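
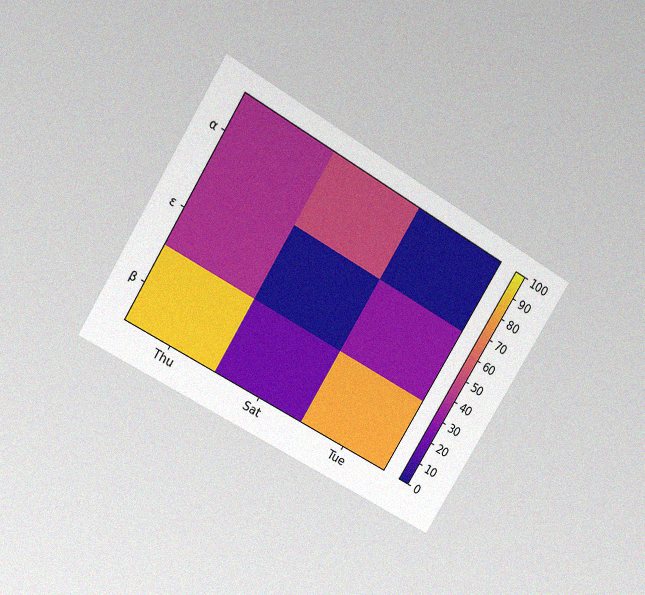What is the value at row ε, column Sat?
0

The chart is tilted about 31° clockwise and viewed at a slight angle, with some photo noise. Matching cell (ε, Sat) against the colorbar gives 0.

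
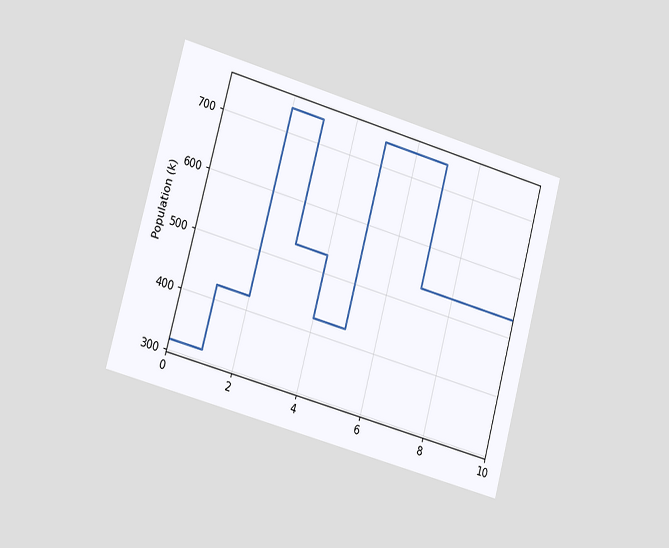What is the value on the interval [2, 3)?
The chart is tilted about 15° clockwise and viewed slightly from the left. On [2, 3) the step sits at 742k.

742k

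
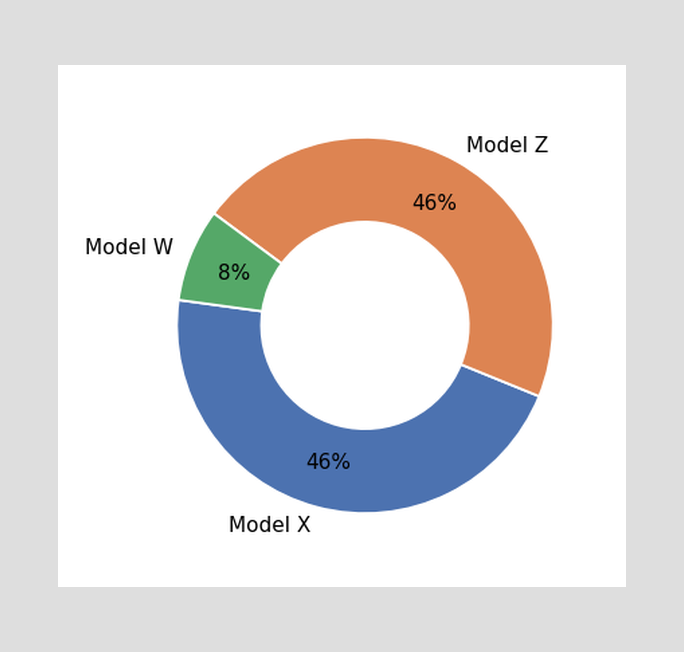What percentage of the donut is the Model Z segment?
The Model Z segment takes up 46% of the ring.

46%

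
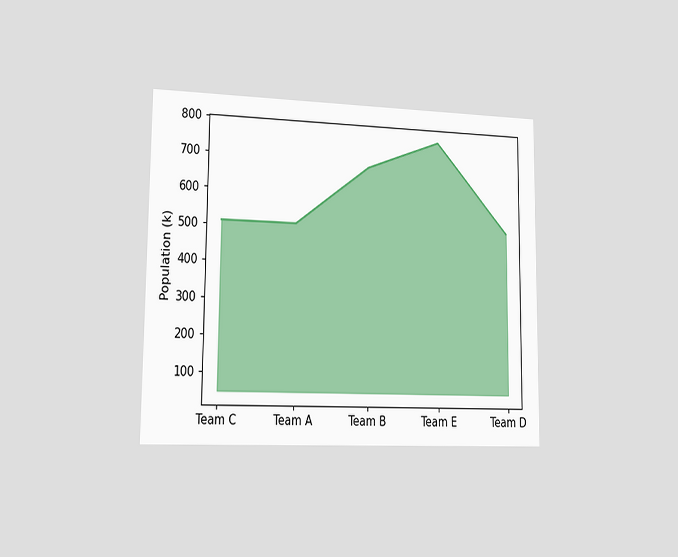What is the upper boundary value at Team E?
765k

The chart is viewed slightly from the left. At Team E the upper boundary is at 765k.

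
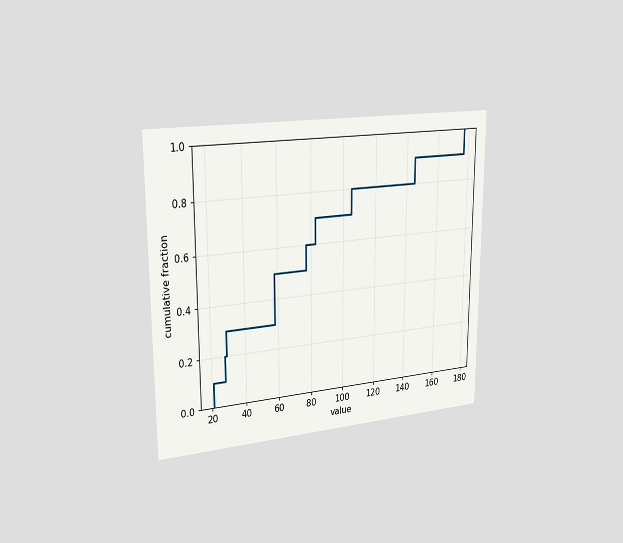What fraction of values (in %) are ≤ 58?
The chart is viewed slightly from the left. At x=58 the ECDF step is at 50%.

50%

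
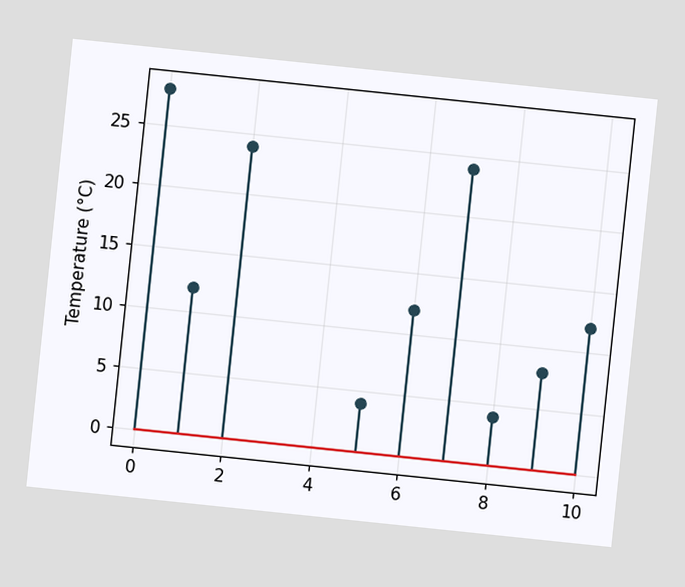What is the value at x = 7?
The chart is tilted about 6° clockwise. The stem at x=7 reaches 24°C.

24°C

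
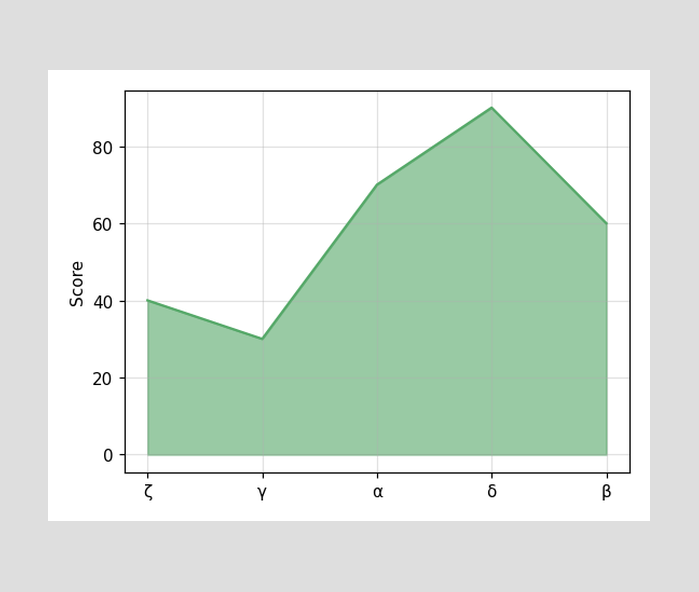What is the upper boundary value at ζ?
40

At ζ the upper boundary is at 40.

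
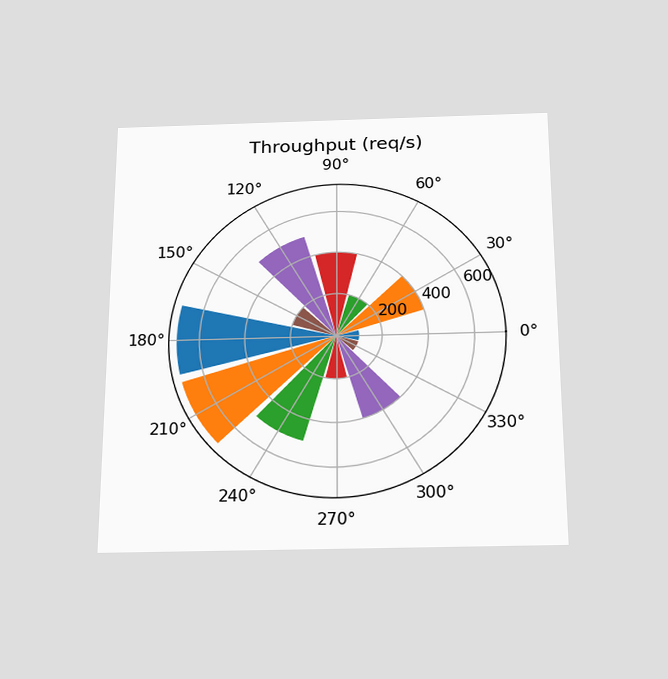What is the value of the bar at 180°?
700req/s

The chart is viewed slightly from below. The bar at 180° reaches 700req/s on the radial axis.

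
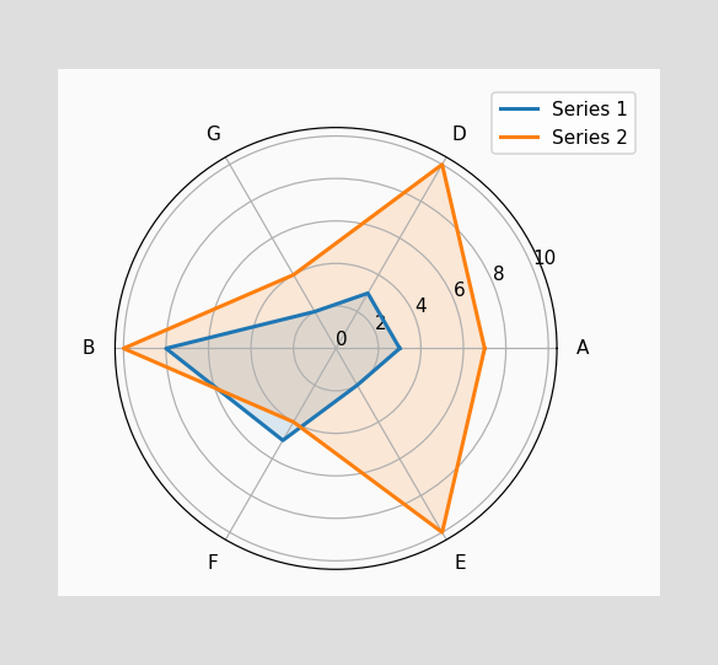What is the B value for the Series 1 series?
On the B axis, Series 1 reaches 8.

8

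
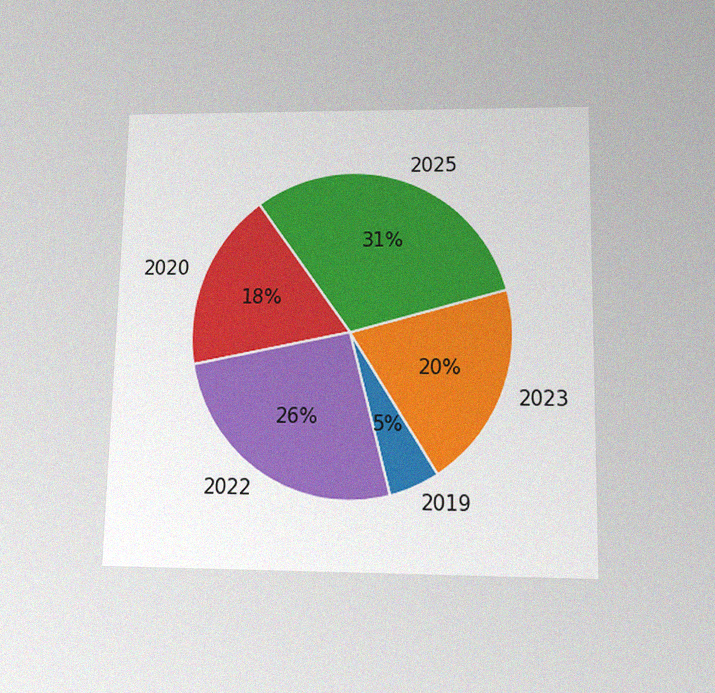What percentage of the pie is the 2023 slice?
The chart is viewed slightly from below, with some photo noise. The 2023 slice takes up 20% of the pie.

20%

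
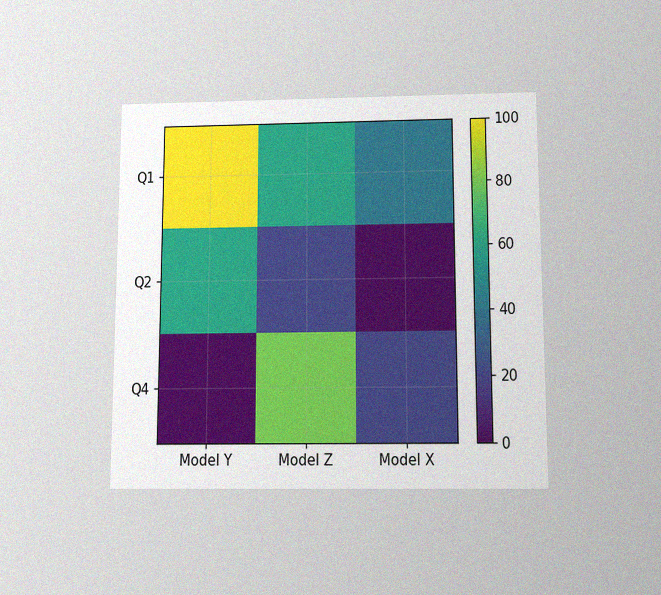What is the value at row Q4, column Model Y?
0

The chart is viewed slightly from below, with some photo noise. Matching cell (Q4, Model Y) against the colorbar gives 0.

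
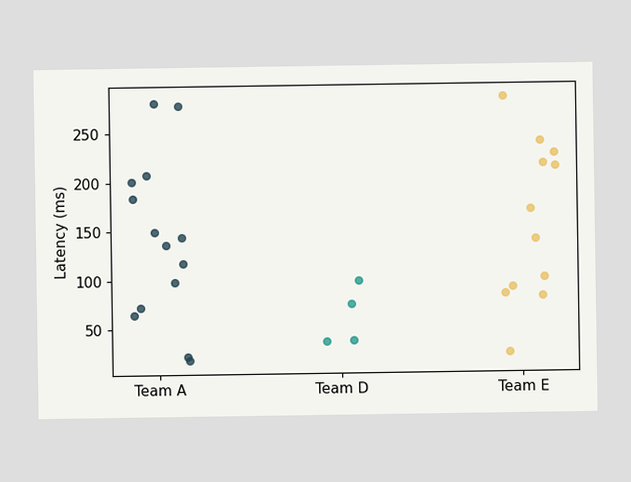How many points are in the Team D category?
4

Counting the markers in the Team D column gives 4.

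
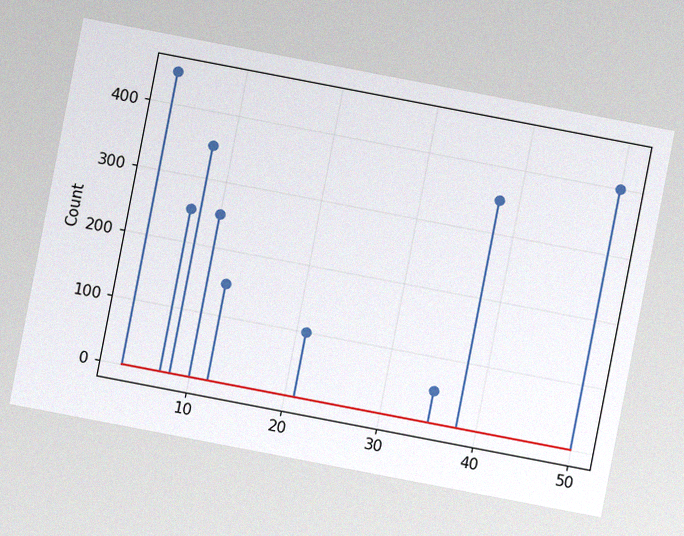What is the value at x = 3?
450

The chart is tilted about 11° clockwise, with some photo noise. The stem at x=3 reaches 450.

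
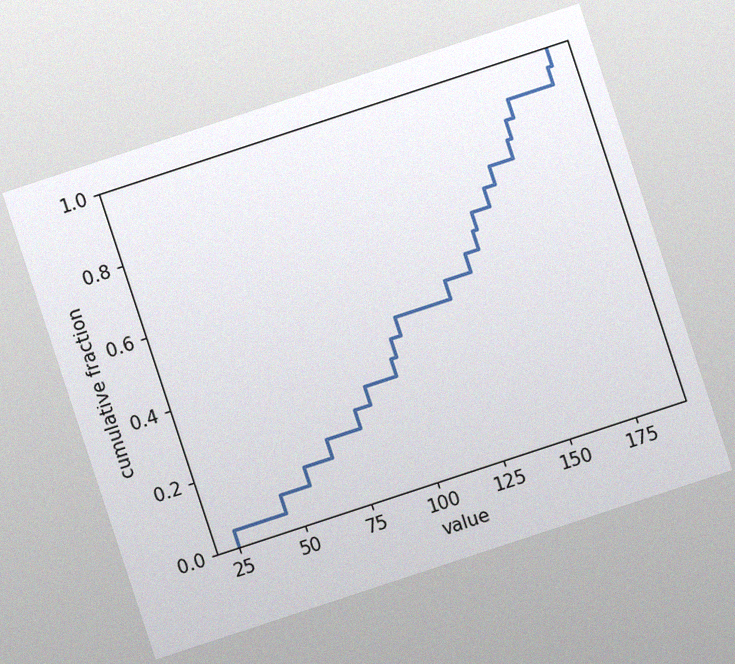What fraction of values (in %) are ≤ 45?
10%

The chart is tilted about 18° counter-clockwise, with some photo noise. At x=45 the ECDF step is at 10%.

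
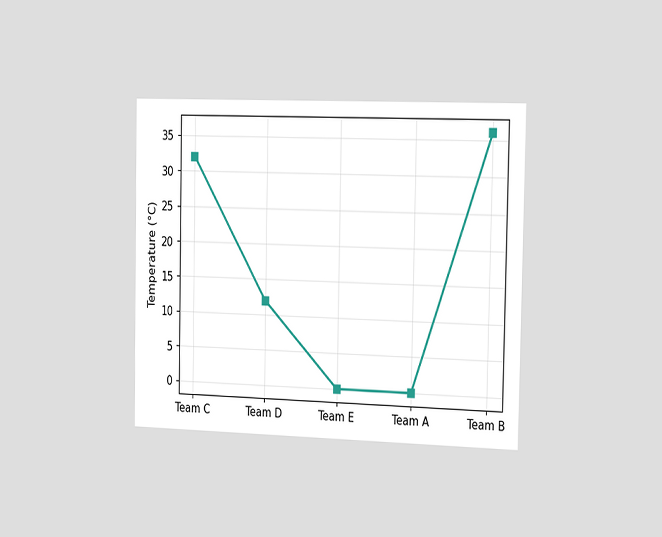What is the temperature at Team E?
The chart is viewed slightly from the right. At Team E, the line is at 0°C.

0°C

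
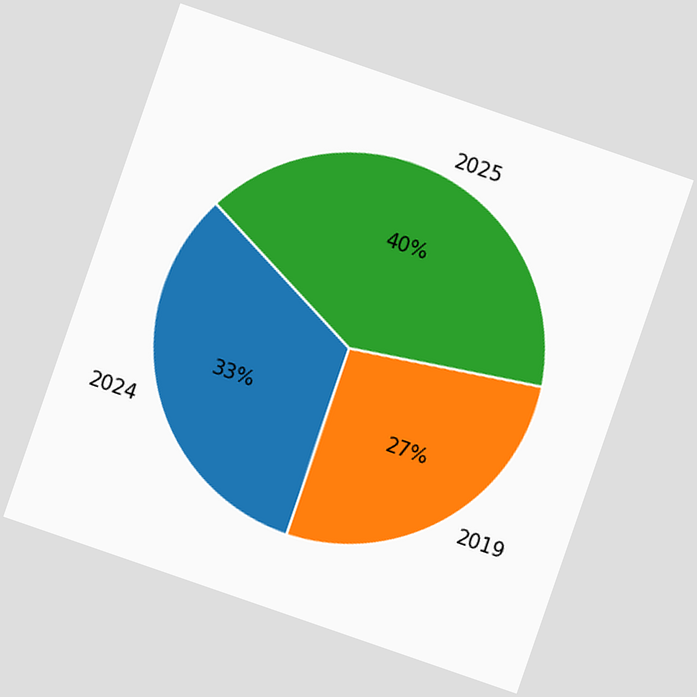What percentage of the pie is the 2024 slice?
The chart is tilted about 19° clockwise. The 2024 slice takes up 33% of the pie.

33%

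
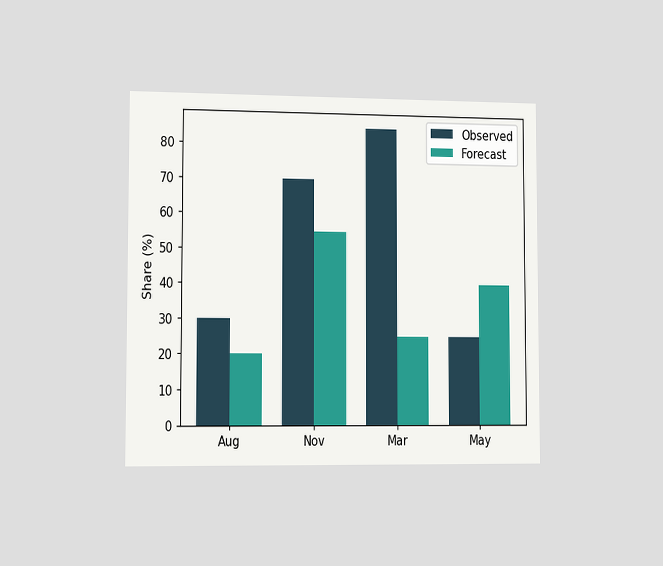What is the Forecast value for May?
40%

The chart is viewed slightly from the left. The Forecast bar at May reaches 40% on the y-axis.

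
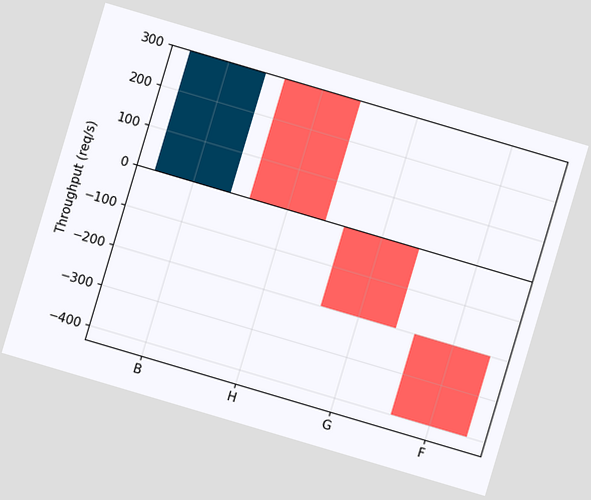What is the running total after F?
The chart is tilted about 17° clockwise. After F the running total reaches -400req/s.

-400req/s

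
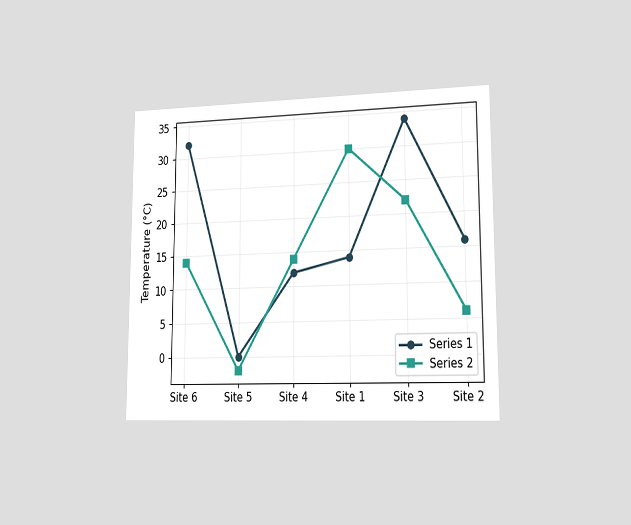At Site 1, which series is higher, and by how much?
Series 2, by 16°C

The chart is viewed slightly from the right. At Site 1, Series 2 sits above the other line by 16°C.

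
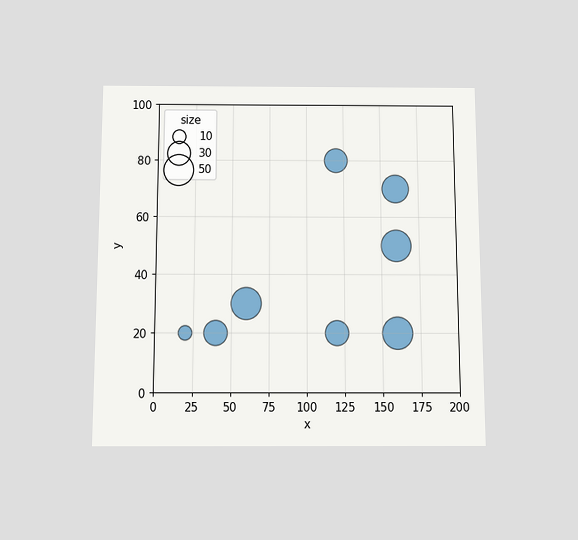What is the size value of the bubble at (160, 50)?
50

The chart is viewed slightly from below. Matching the bubble at (160, 50) against the size legend gives 50.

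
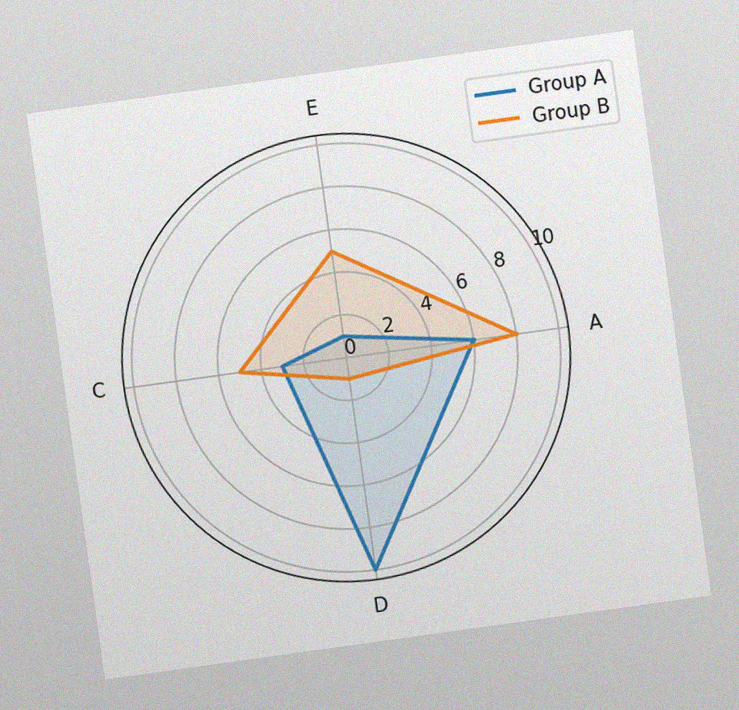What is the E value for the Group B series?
5

The chart is tilted about 8° counter-clockwise, with some photo noise. On the E axis, Group B reaches 5.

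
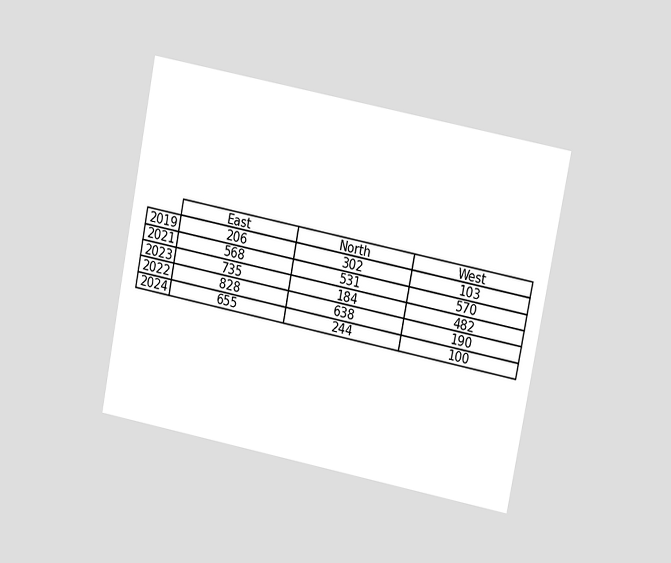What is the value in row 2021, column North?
The chart is tilted about 11° clockwise and viewed at a slight angle. The (2021, North) cell reads 531.

531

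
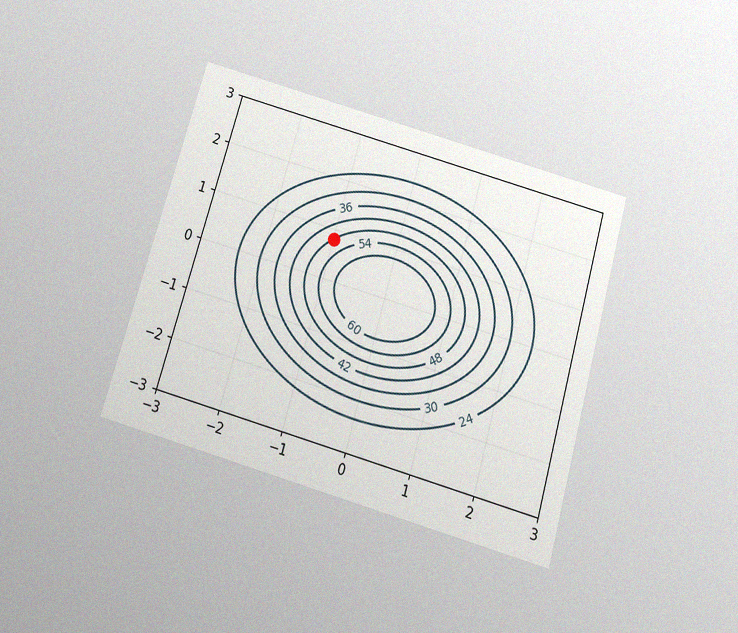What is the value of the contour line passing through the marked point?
48

The chart is tilted about 16° clockwise and viewed slightly from below, with some photo noise. The marked point sits on the contour labelled 48.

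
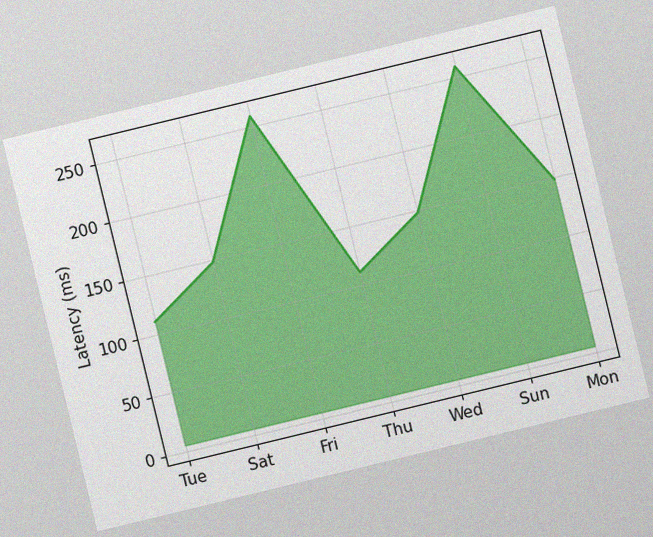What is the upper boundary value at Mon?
The chart is tilted about 14° counter-clockwise, with some photo noise. At Mon the upper boundary is at 148ms.

148ms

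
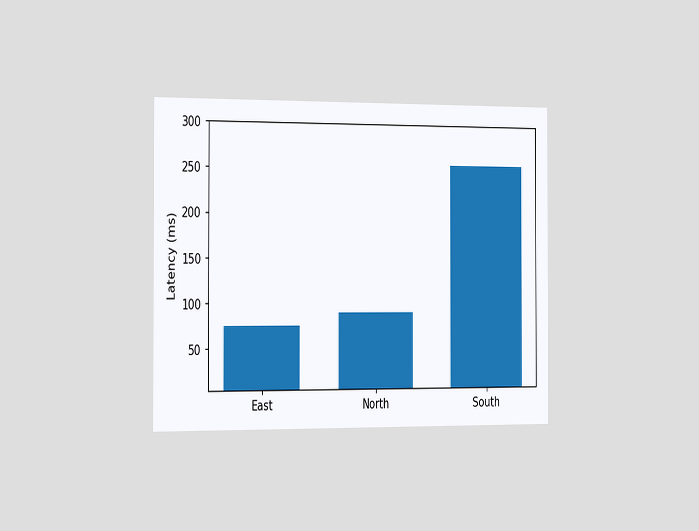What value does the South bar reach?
The chart is viewed slightly from the left. Reading along the chart's y-axis, the South bar reaches 255ms.

255ms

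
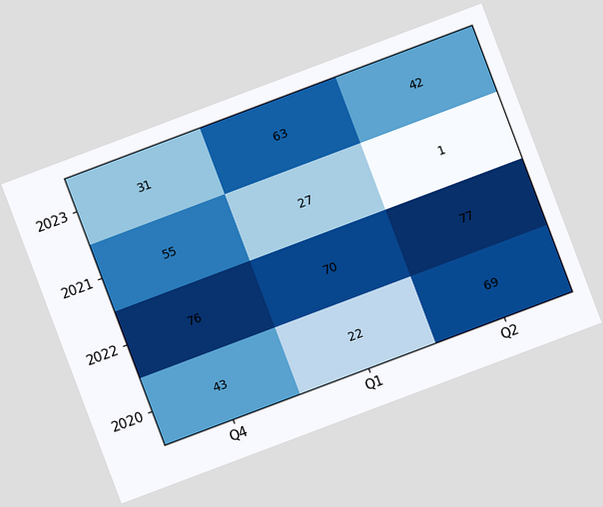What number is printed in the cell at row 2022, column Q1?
The chart is tilted about 21° counter-clockwise. The (2022, Q1) cell reads 70.

70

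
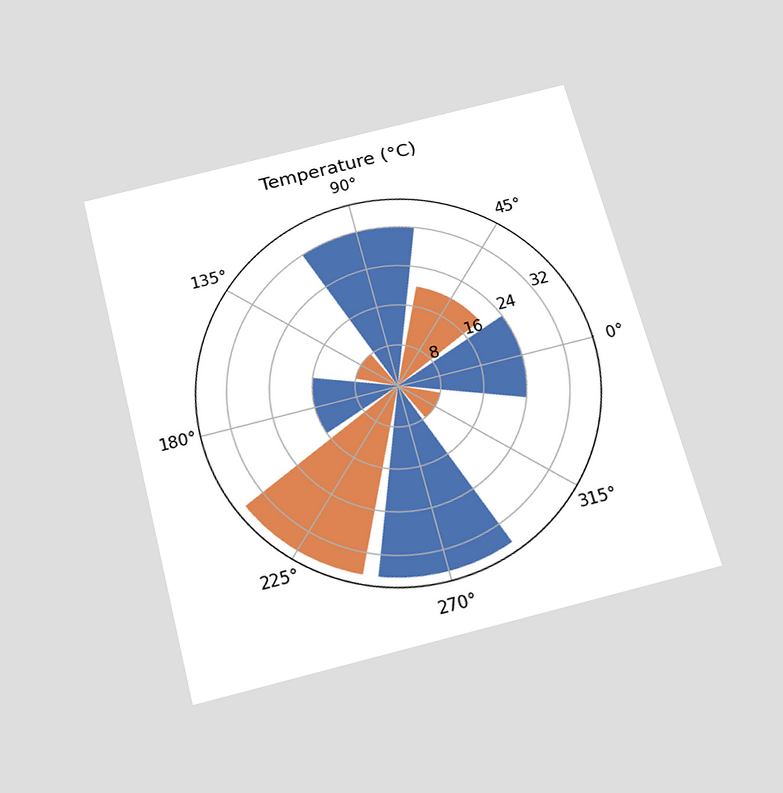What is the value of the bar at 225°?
The chart is tilted about 15° counter-clockwise and viewed slightly from below. The bar at 225° reaches 36°C on the radial axis.

36°C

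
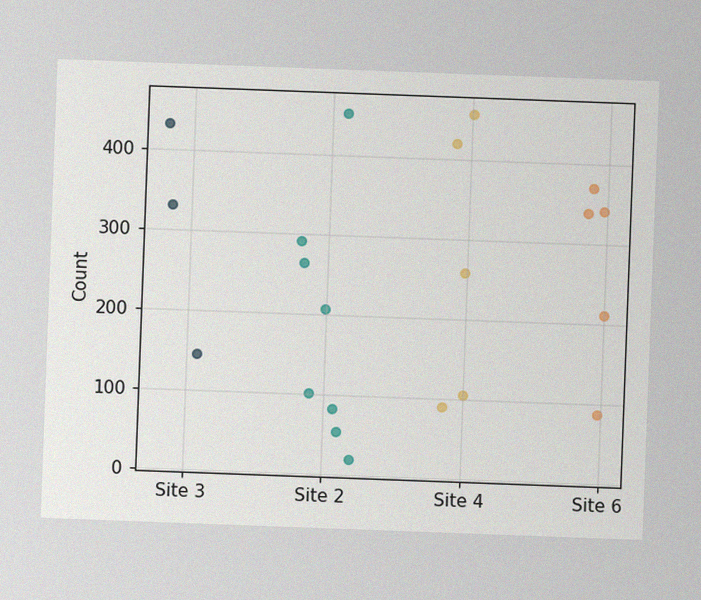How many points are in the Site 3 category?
3

The chart is tilted about 2° clockwise, with some photo noise. Counting the markers in the Site 3 column gives 3.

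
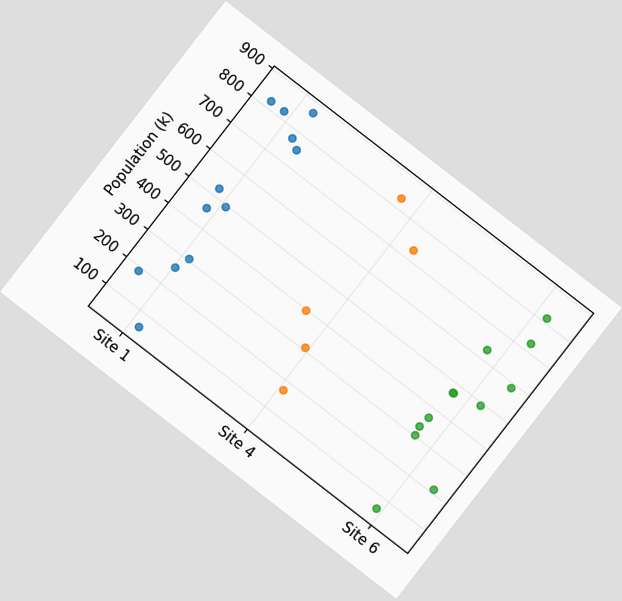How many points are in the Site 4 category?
5

The chart is tilted about 38° clockwise. Counting the markers in the Site 4 column gives 5.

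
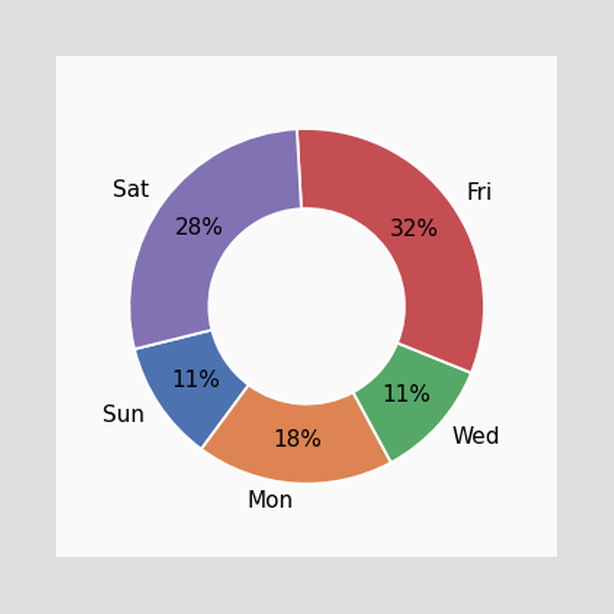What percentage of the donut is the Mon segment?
The Mon segment takes up 18% of the ring.

18%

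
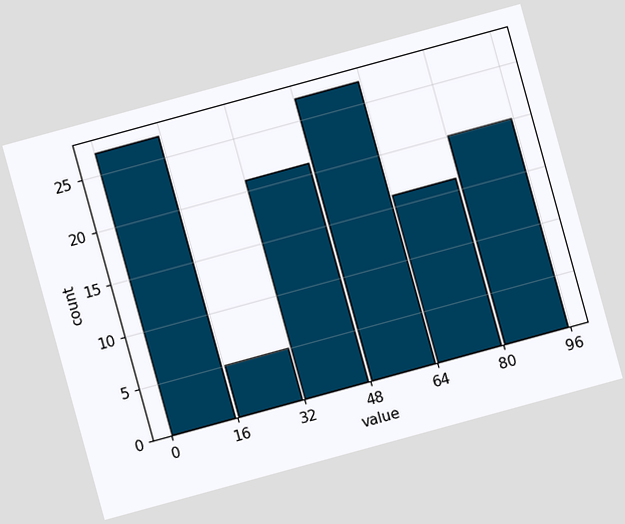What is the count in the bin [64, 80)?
16

The chart is tilted about 15° counter-clockwise. The [64, 80) bin has height 16.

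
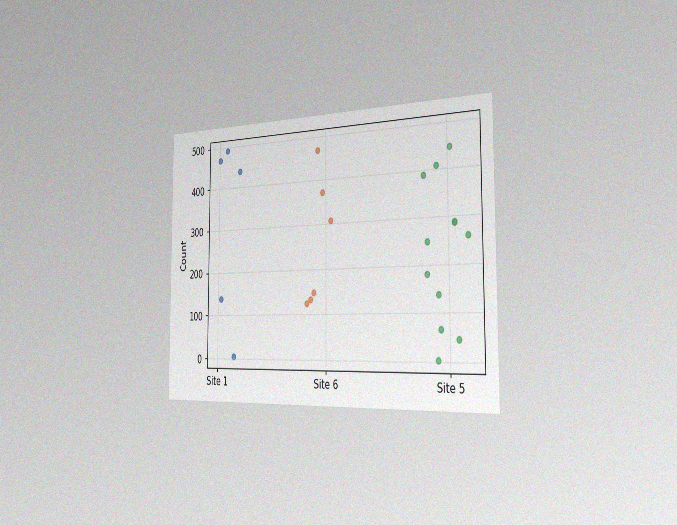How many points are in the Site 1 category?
5

The chart is viewed slightly from the right, with some photo noise. Counting the markers in the Site 1 column gives 5.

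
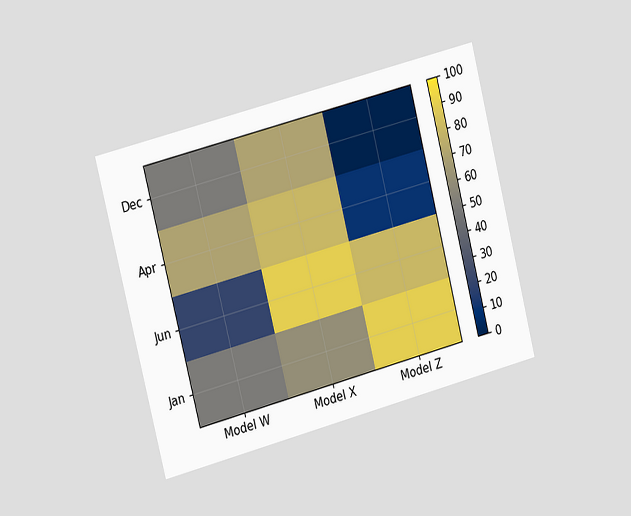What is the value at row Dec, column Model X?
The chart is tilted about 14° counter-clockwise and viewed slightly from the left. Matching cell (Dec, Model X) against the colorbar gives 70.

70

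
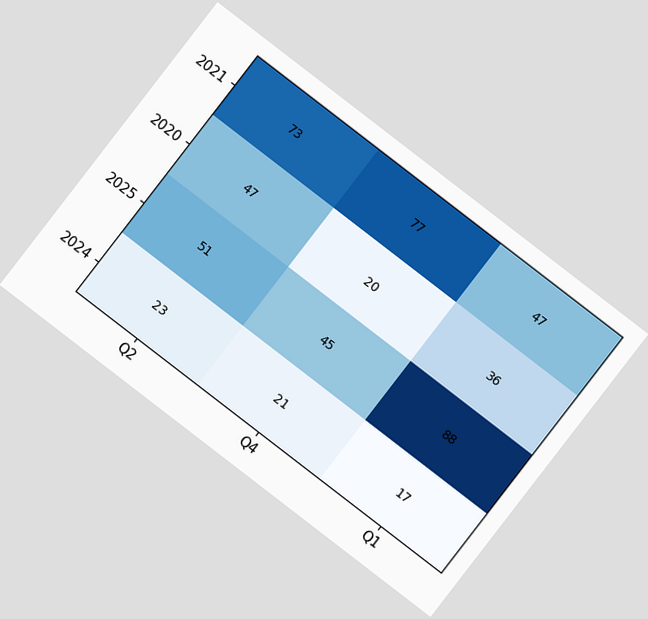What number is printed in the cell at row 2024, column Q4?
21

The chart is tilted about 38° clockwise. The (2024, Q4) cell reads 21.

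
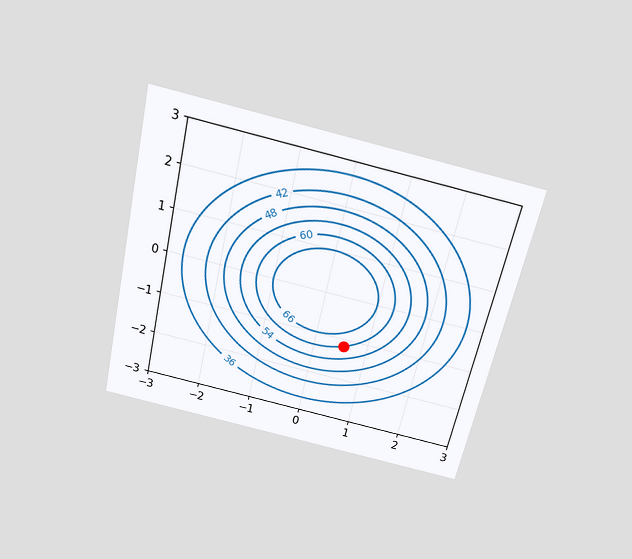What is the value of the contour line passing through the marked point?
60

The chart is tilted about 13° clockwise and viewed slightly from above. The marked point sits on the contour labelled 60.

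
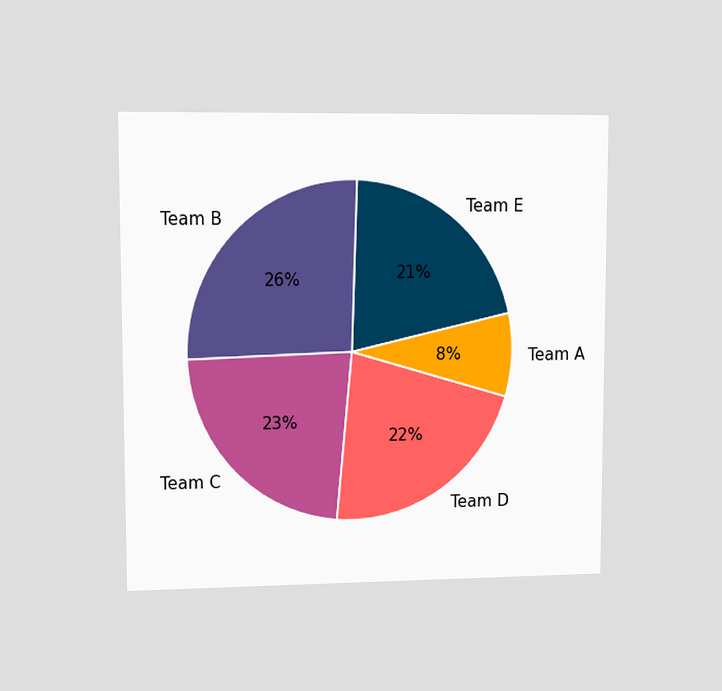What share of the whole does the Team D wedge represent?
22%

The chart is viewed at a slight angle. The Team D slice takes up 22% of the pie.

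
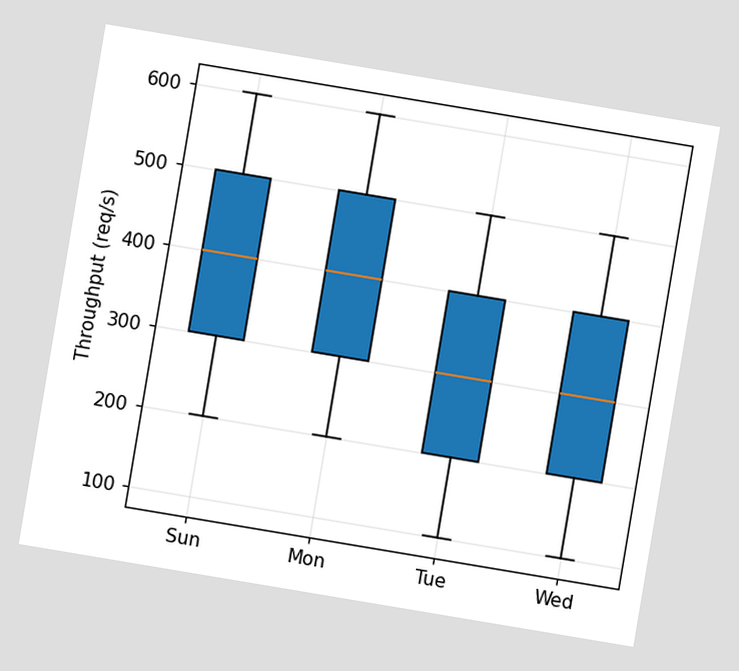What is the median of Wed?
300req/s

The chart is tilted about 10° clockwise. The median line in the Wed box sits at 300req/s.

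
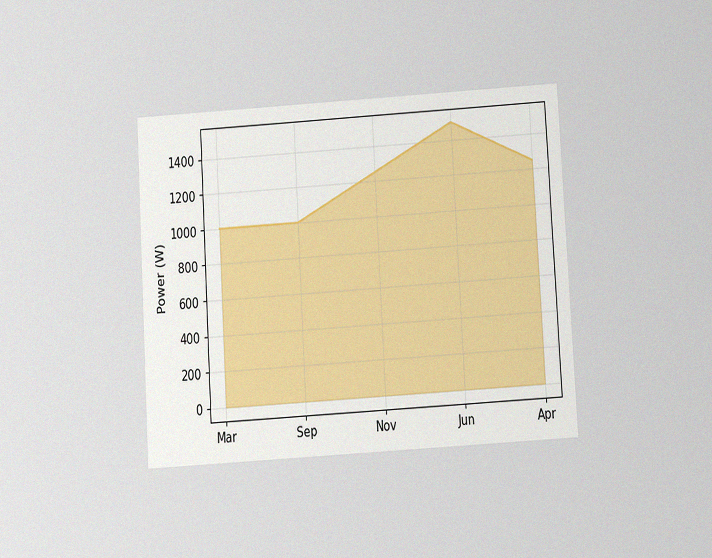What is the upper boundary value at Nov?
1250W

The chart is tilted about 3° counter-clockwise and viewed slightly from below, with some photo noise. At Nov the upper boundary is at 1250W.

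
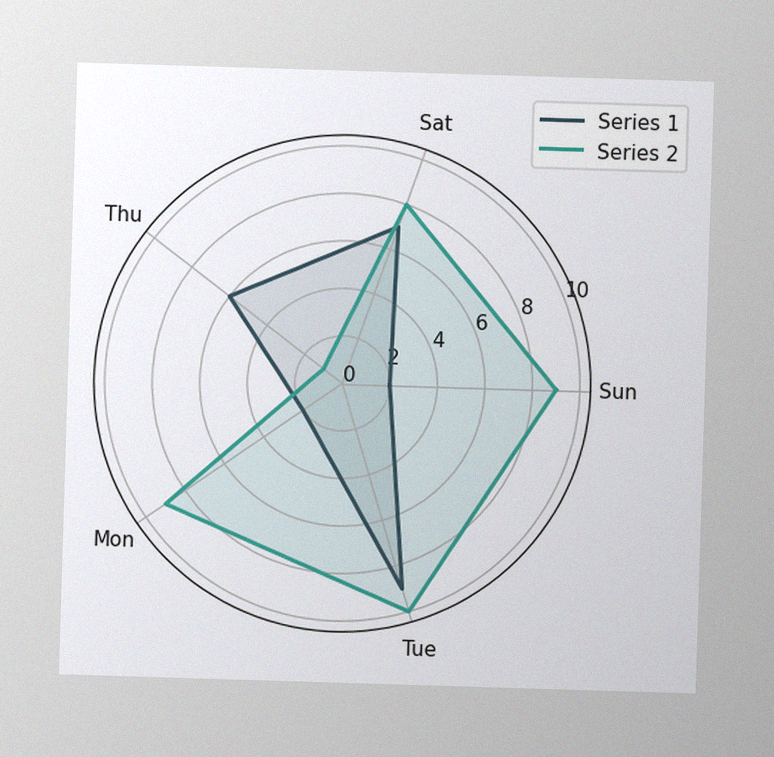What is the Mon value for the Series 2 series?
The image has some photo noise and uneven lighting. On the Mon axis, Series 2 reaches 9.

9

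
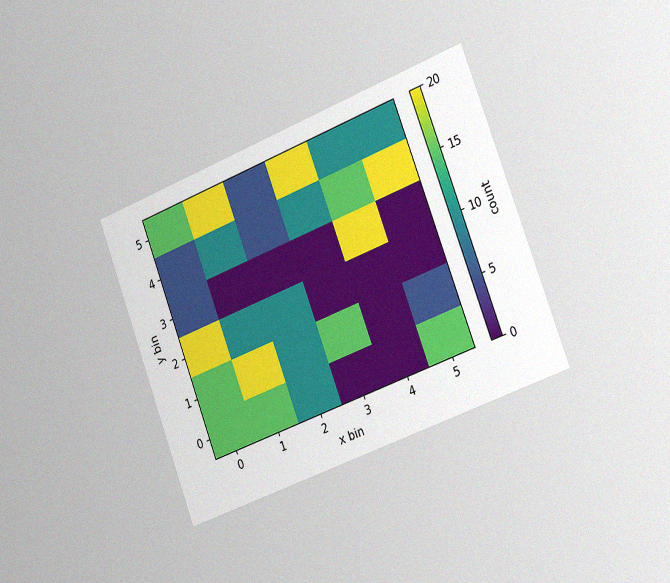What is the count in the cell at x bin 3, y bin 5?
20

The chart is tilted about 21° counter-clockwise and viewed slightly from the right, with some photo noise. Matching the cell (3, 5) against the colorbar gives 20.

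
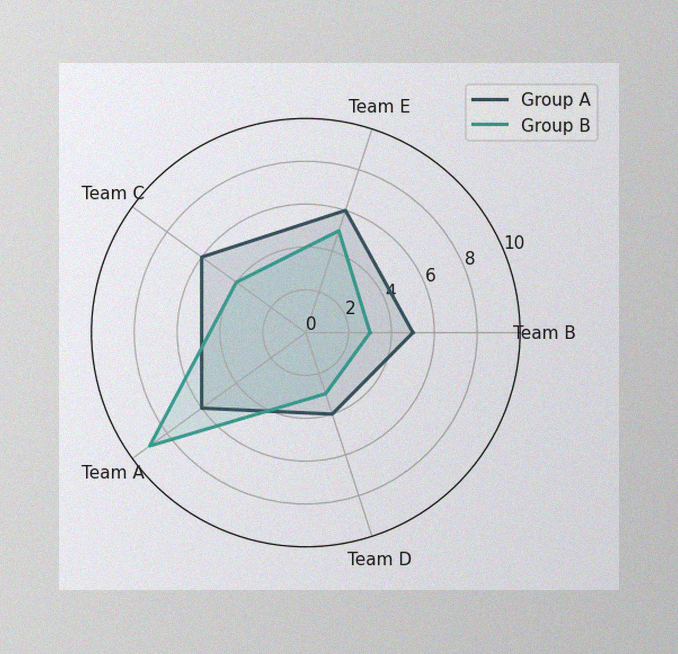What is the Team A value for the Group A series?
6

The image has some photo noise and uneven lighting. On the Team A axis, Group A reaches 6.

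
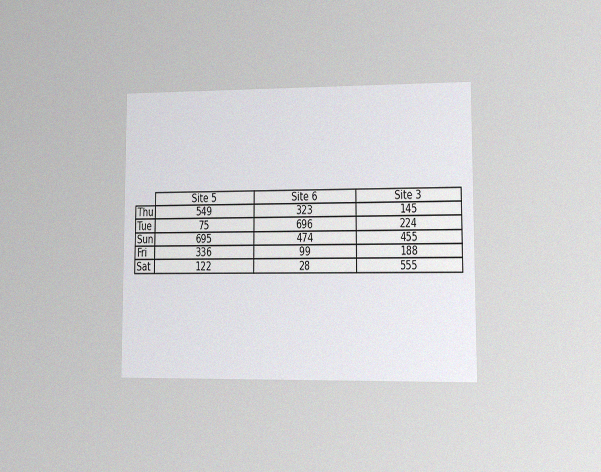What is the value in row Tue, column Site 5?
The chart is viewed at a slight angle, with some photo noise. The (Tue, Site 5) cell reads 75.

75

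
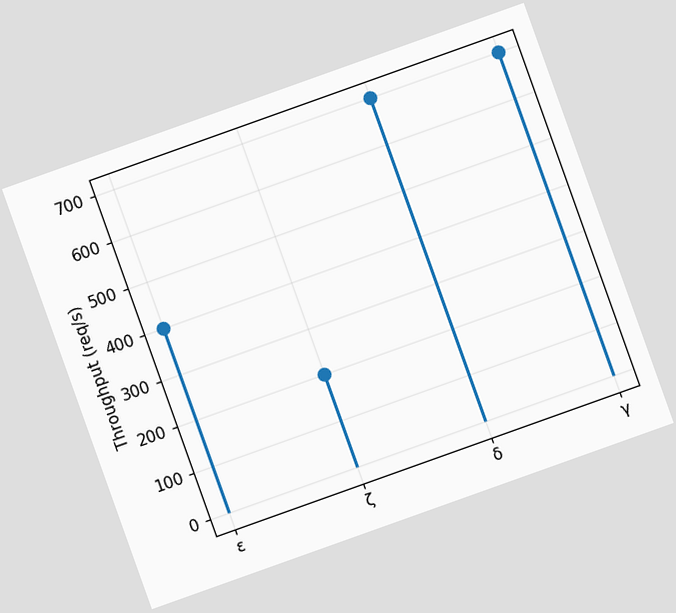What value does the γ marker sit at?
700req/s

The chart is tilted about 20° counter-clockwise. The γ marker sits at 700req/s.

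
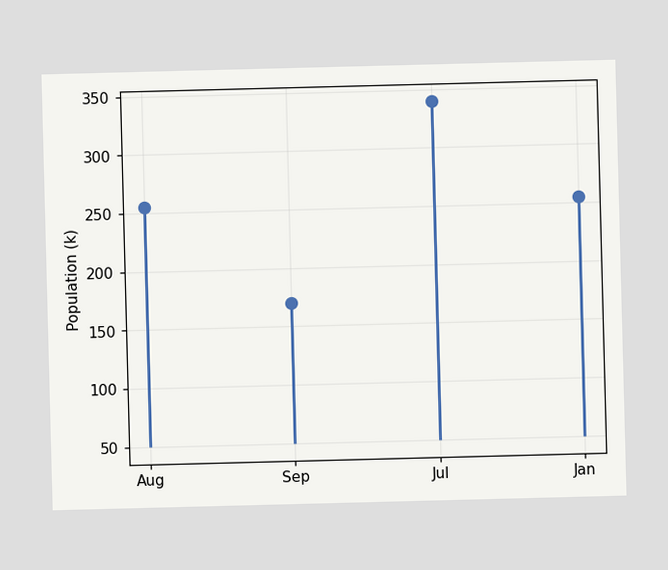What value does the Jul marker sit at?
340k

The Jul marker sits at 340k.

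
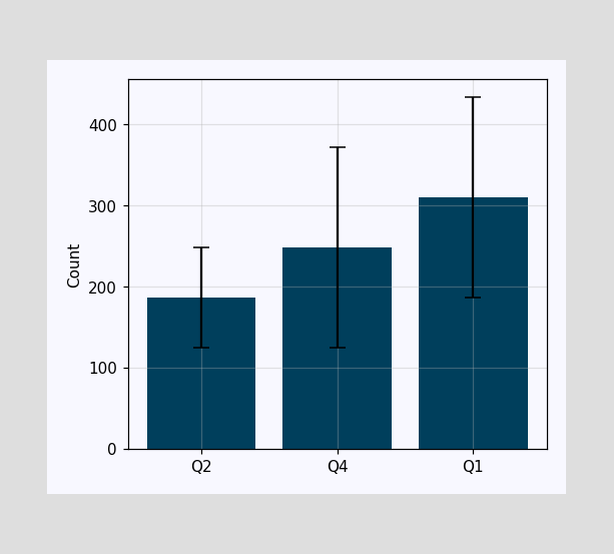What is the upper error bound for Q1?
434

The Q1 bar's upper whisker reaches 434.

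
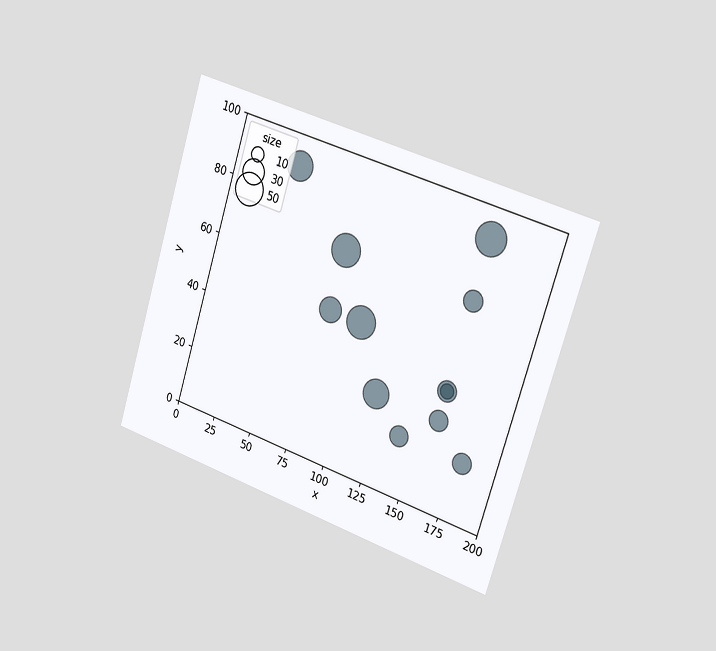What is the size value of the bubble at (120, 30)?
40

The chart is tilted about 17° clockwise and viewed slightly from the right. Matching the bubble at (120, 30) against the size legend gives 40.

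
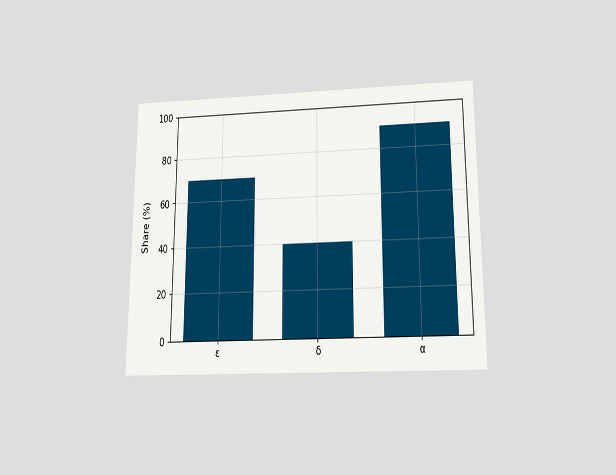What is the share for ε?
The chart is viewed slightly from below. Reading along the chart's y-axis, the ε bar reaches 70%.

70%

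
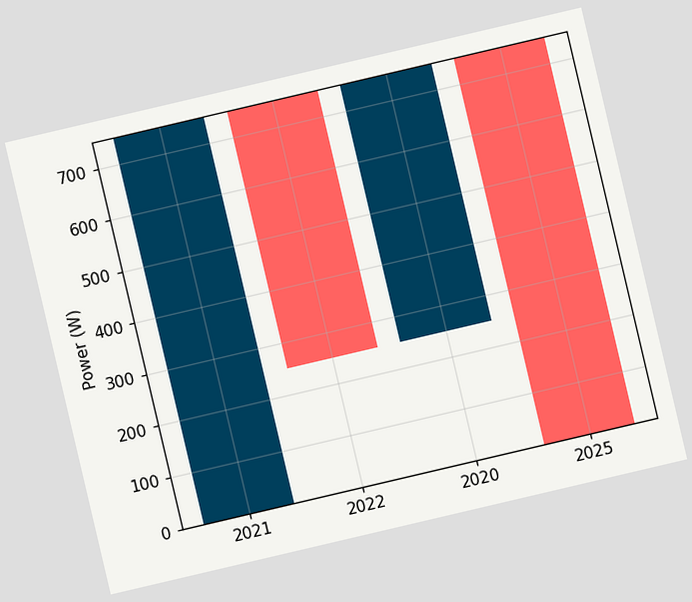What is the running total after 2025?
The chart is tilted about 13° counter-clockwise. After 2025 the running total reaches 0W.

0W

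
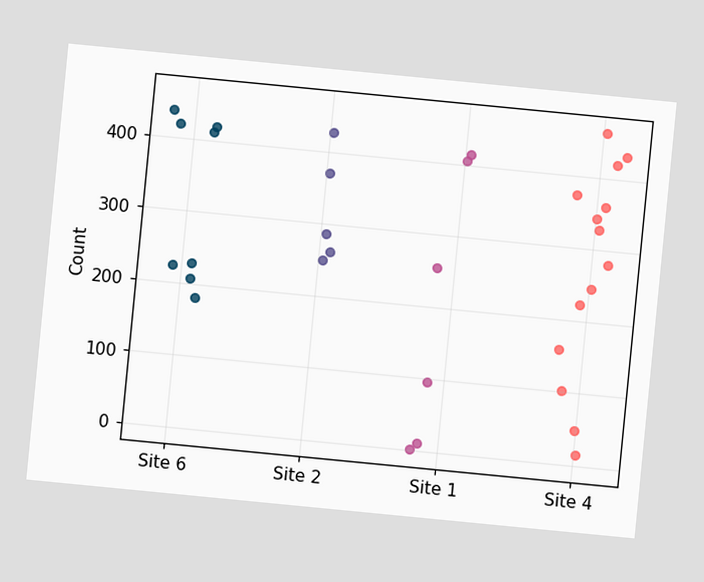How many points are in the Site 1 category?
6

The chart is tilted about 6° clockwise. Counting the markers in the Site 1 column gives 6.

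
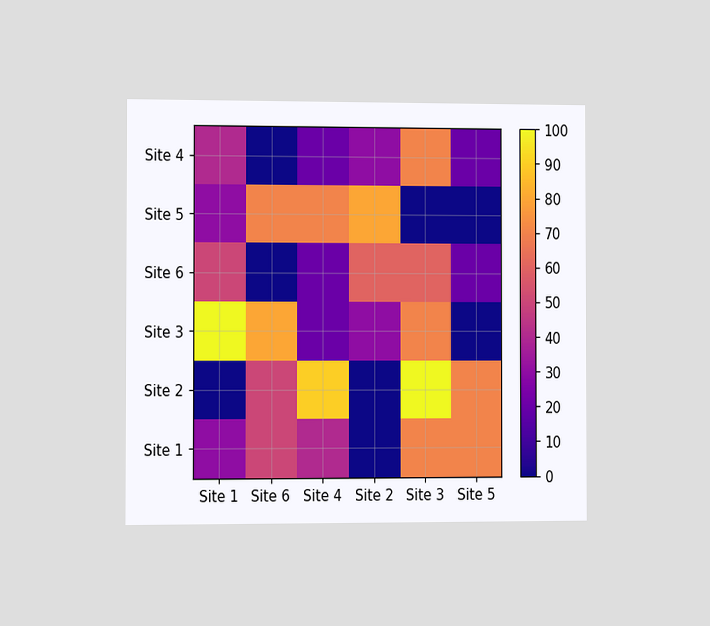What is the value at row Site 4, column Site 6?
0

The chart is viewed slightly from the left. Matching cell (Site 4, Site 6) against the colorbar gives 0.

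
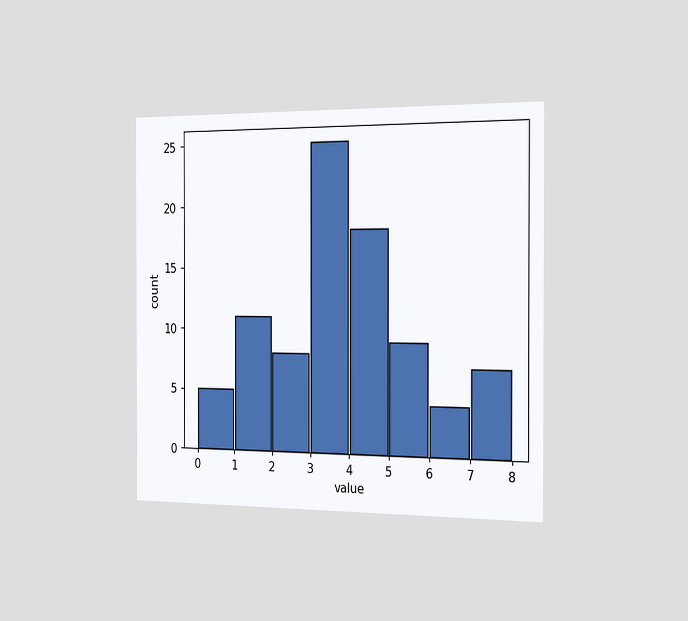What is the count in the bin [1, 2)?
The chart is viewed slightly from the right. The [1, 2) bin has height 11.

11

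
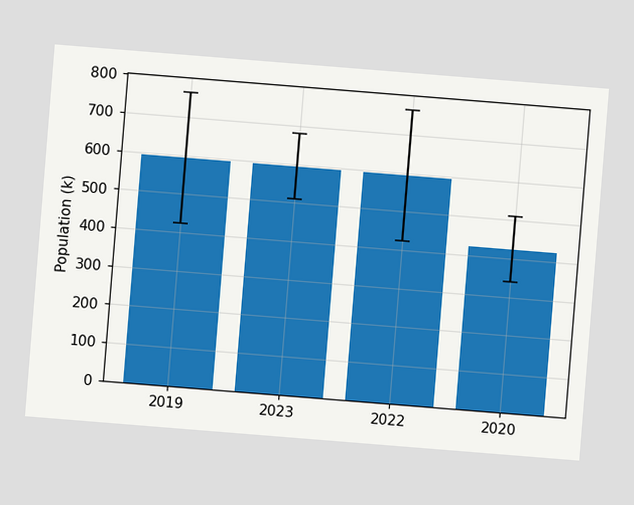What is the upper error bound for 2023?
The chart is tilted about 5° clockwise. The 2023 bar's upper whisker reaches 680k.

680k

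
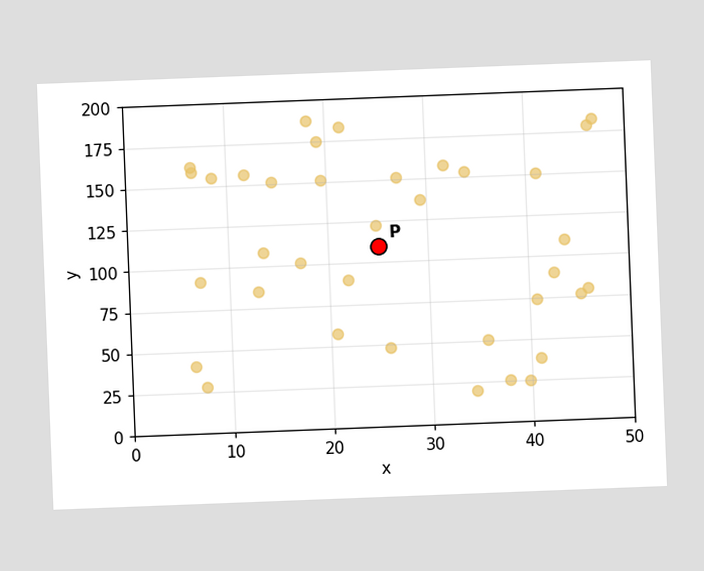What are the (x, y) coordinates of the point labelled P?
(25, 110)

The chart is tilted about 2° counter-clockwise. Following the gridlines from P to each axis, P sits at (25, 110).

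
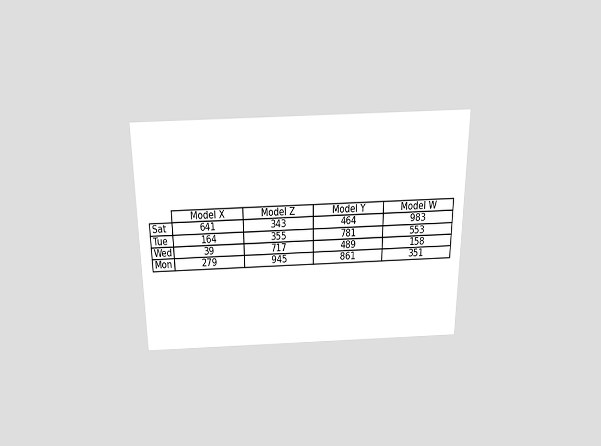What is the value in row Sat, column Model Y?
464

The chart is viewed slightly from above. The (Sat, Model Y) cell reads 464.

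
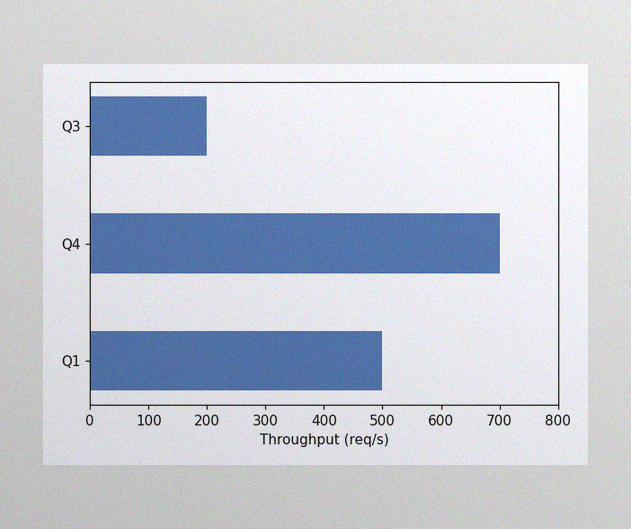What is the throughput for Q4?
700req/s

The image has some photo noise and uneven lighting. Reading along the chart's x-axis, the Q4 bar reaches 700req/s.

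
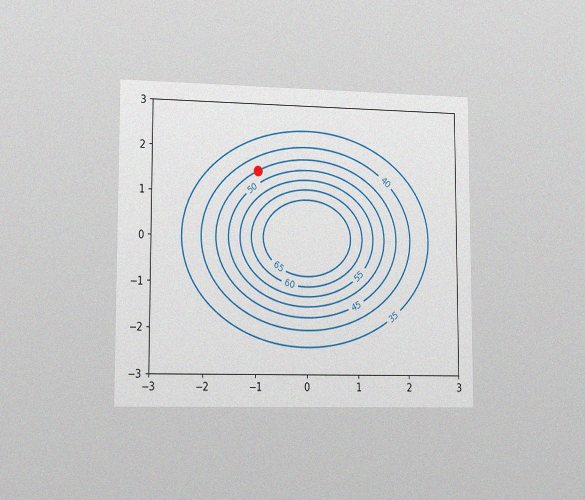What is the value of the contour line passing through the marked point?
The chart is viewed slightly from the left, with some photo noise. The marked point sits on the contour labelled 45.

45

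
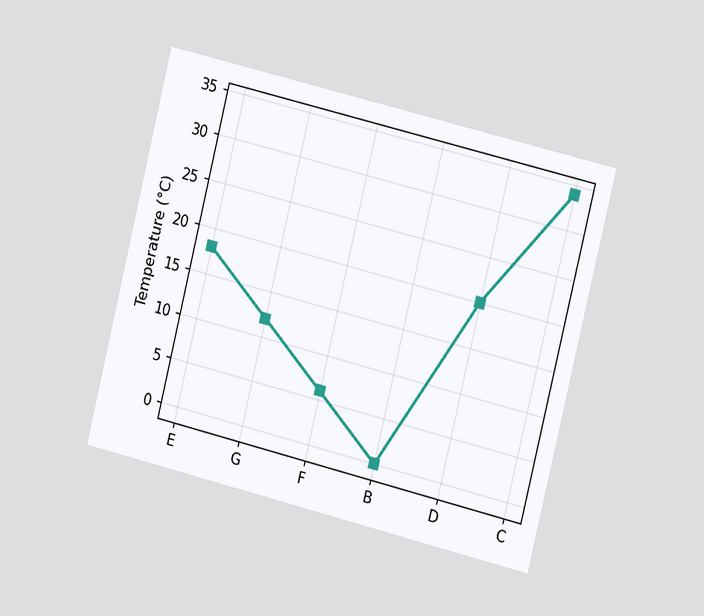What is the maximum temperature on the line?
The chart is tilted about 14° clockwise and viewed slightly from the right. The highest point is at C, and reading across to the y-axis gives 34°C.

34°C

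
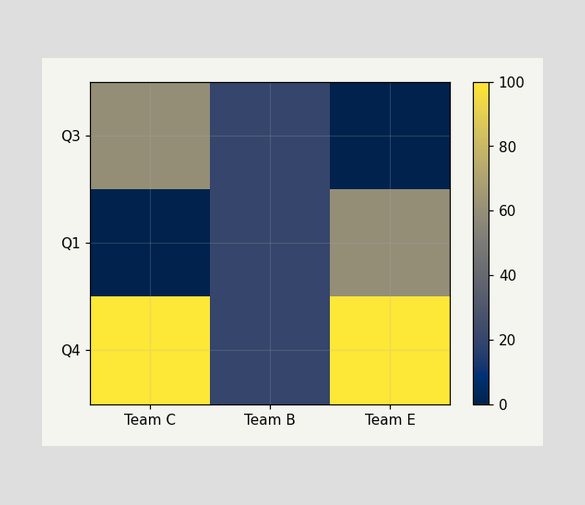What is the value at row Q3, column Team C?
Matching cell (Q3, Team C) against the colorbar gives 60.

60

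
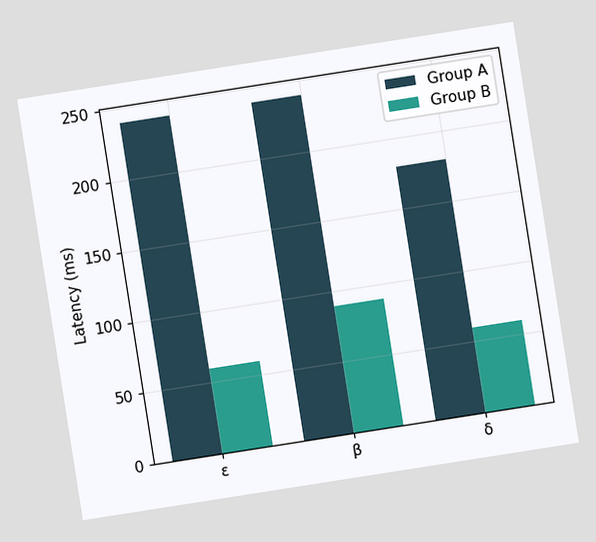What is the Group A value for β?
The chart is tilted about 9° counter-clockwise. The Group A bar at β reaches 240ms on the y-axis.

240ms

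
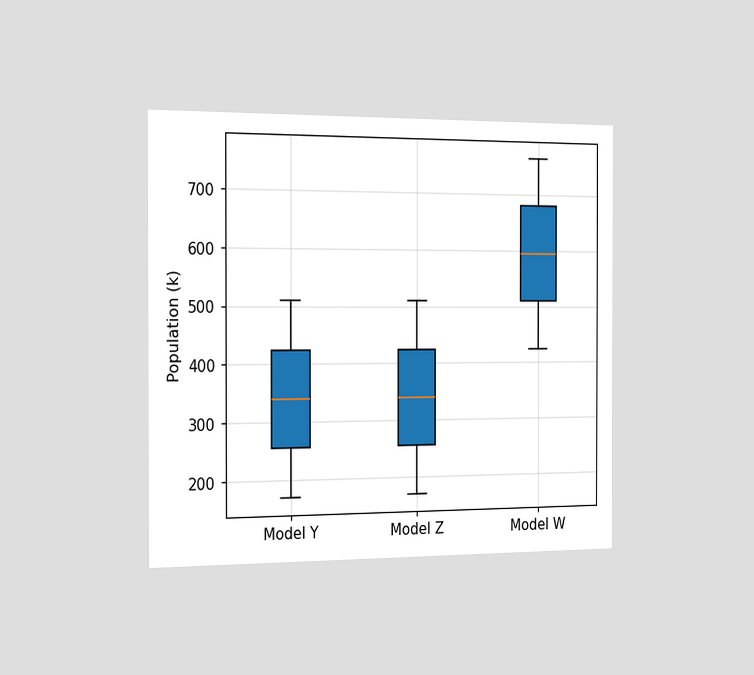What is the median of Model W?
595k

The chart is viewed slightly from the left. The median line in the Model W box sits at 595k.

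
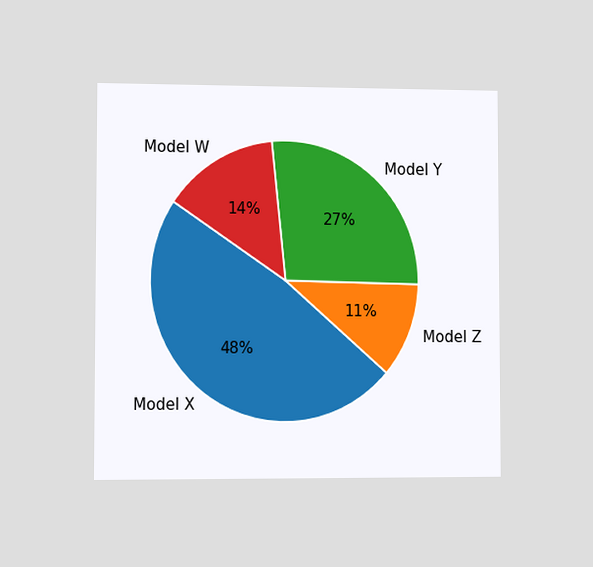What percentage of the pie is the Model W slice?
14%

The chart is viewed slightly from the left. The Model W slice takes up 14% of the pie.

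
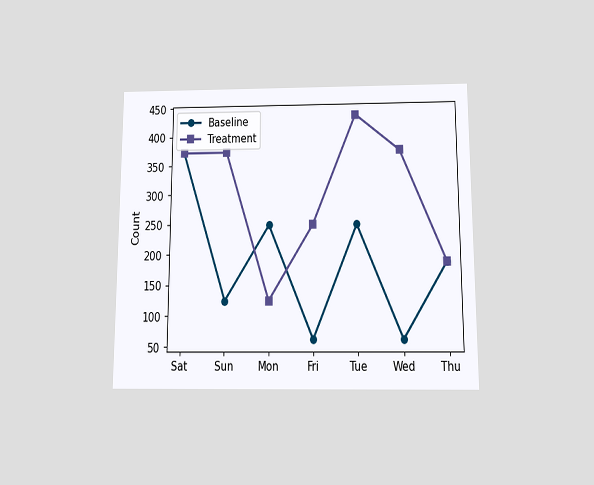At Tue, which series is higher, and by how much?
The chart is viewed slightly from below. At Tue, Treatment sits above the other line by 186.

Treatment, by 186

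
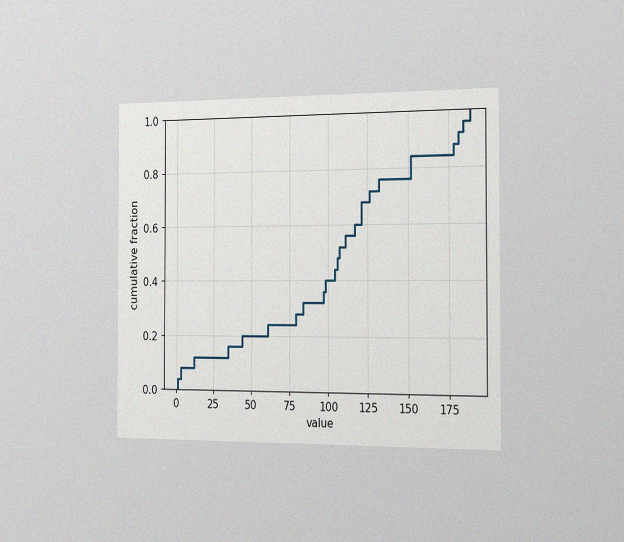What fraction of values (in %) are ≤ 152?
The chart is viewed slightly from the right, with some photo noise. At x=152 the ECDF step is at 84%.

84%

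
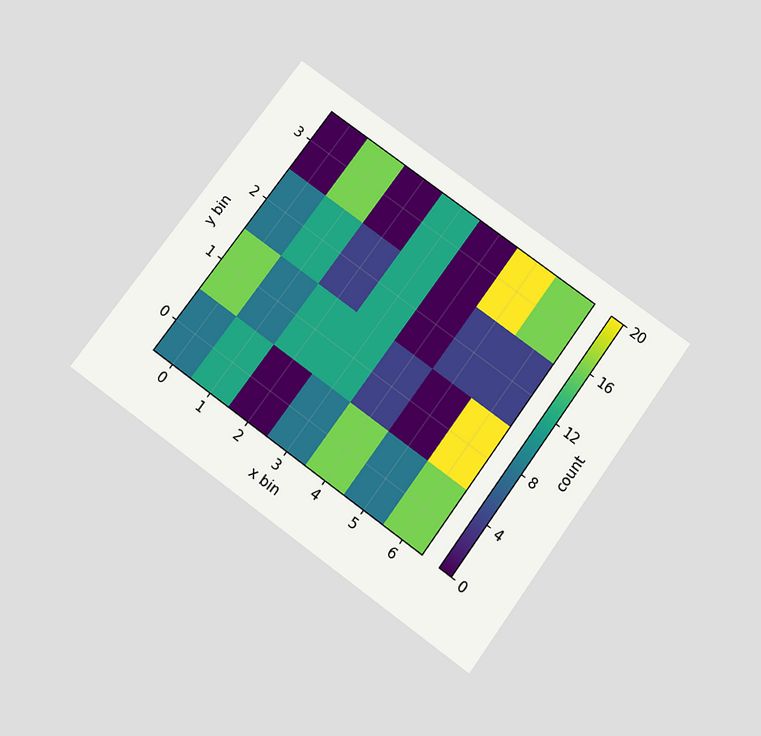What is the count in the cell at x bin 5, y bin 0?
8

The chart is tilted about 36° clockwise and viewed slightly from below. Matching the cell (5, 0) against the colorbar gives 8.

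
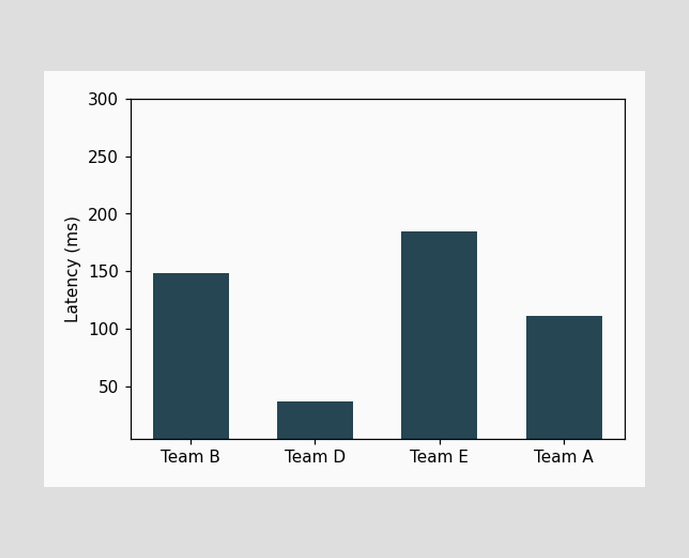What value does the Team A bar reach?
111ms

Reading along the chart's y-axis, the Team A bar reaches 111ms.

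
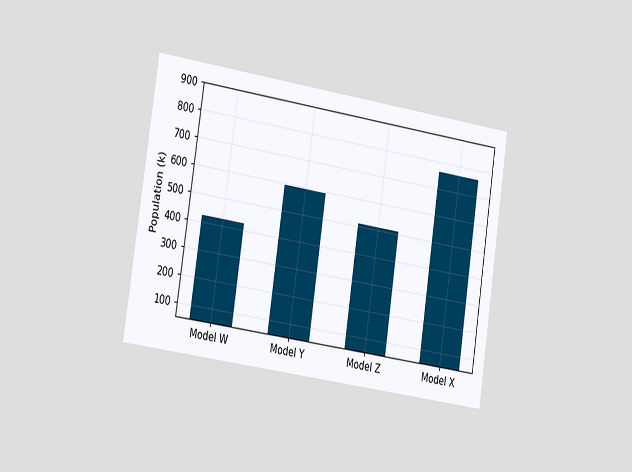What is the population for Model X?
765k

The chart is tilted about 9° clockwise and viewed slightly from the left. Reading along the chart's y-axis, the Model X bar reaches 765k.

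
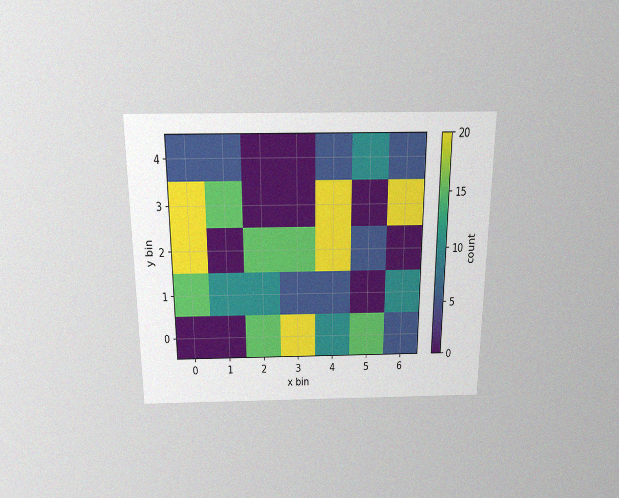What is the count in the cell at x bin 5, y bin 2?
The chart is viewed slightly from above, with some photo noise. Matching the cell (5, 2) against the colorbar gives 5.

5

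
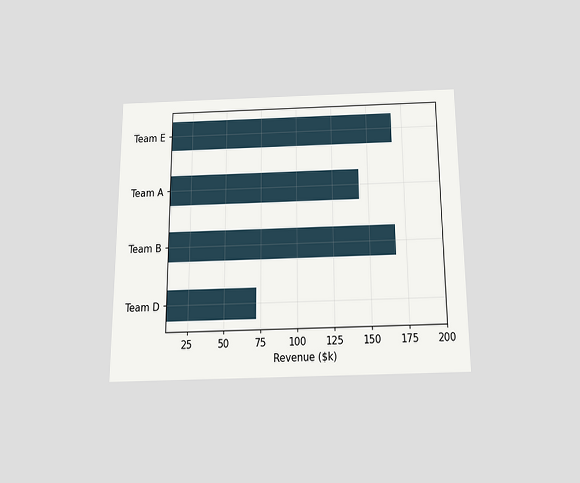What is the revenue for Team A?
The chart is viewed slightly from below. Reading along the chart's x-axis, the Team A bar reaches $144k.

$144k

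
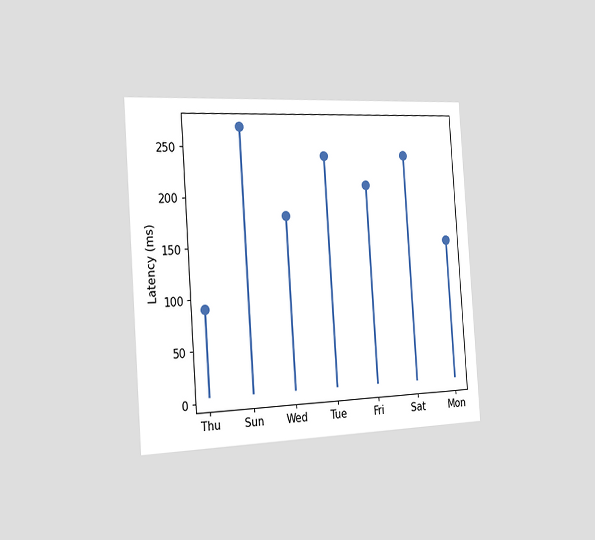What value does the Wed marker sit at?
180ms

The chart is tilted about 4° counter-clockwise and viewed slightly from the left. The Wed marker sits at 180ms.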